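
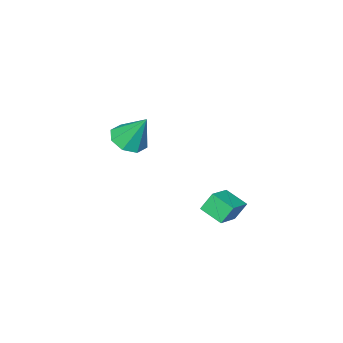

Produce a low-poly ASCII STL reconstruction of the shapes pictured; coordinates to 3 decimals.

solid 
facet normal 0.111 -0.510 -0.853
outer loop
vertex -0.161 -4.822 1.692
vertex -0.693 -4.047 1.16
vertex 0.343 -4.232 1.405
endloop
endfacet
facet normal 0.662 -0.217 0.717
outer loop
vertex -0.161 -4.822 1.692
vertex 0.343 -4.232 1.405
vertex -0.927 -2.973 2.96
endloop
endfacet
facet normal 0.111 -0.509 -0.853
outer loop
vertex 0.343 -4.232 1.405
vertex -0.693 -4.047 1.16
vertex 0.239 -3.534 0.975
endloop
endfacet
facet normal 0.844 0.367 0.392
outer loop
vertex 0.343 -4.232 1.405
vertex 0.239 -3.534 0.975
vertex -0.927 -2.973 2.96
endloop
endfacet
facet normal 0.111 -0.510 -0.853
outer loop
vertex 0.239 -3.534 0.975
vertex -0.693 -4.047 1.16
vertex -0.41 -3.137 0.653
endloop
endfacet
facet normal 0.503 0.863 0.051
outer loop
vertex 0.239 -3.534 0.975
vertex -0.41 -3.137 0.653
vertex -0.927 -2.973 2.96
endloop
endfacet
facet normal 0.111 -0.510 -0.853
outer loop
vertex -0.41 -3.137 0.653
vertex -0.693 -4.047 1.16
vertex -1.225 -3.273 0.628
endloop
endfacet
facet normal -0.161 0.981 -0.106
outer loop
vertex -0.41 -3.137 0.653
vertex -1.225 -3.273 0.628
vertex -0.927 -2.973 2.96
endloop
endfacet
facet normal 0.112 -0.510 -0.853
outer loop
vertex -1.225 -3.273 0.628
vertex -0.693 -4.047 1.16
vertex -1.728 -3.862 0.914
endloop
endfacet
facet normal -0.757 0.653 0.013
outer loop
vertex -1.225 -3.273 0.628
vertex -1.728 -3.862 0.914
vertex -0.927 -2.973 2.96
endloop
endfacet
facet normal 0.112 -0.510 -0.853
outer loop
vertex -1.728 -3.862 0.914
vertex -0.693 -4.047 1.16
vertex -1.625 -4.561 1.345
endloop
endfacet
facet normal -0.939 0.070 0.337
outer loop
vertex -1.728 -3.862 0.914
vertex -1.625 -4.561 1.345
vertex -0.927 -2.973 2.96
endloop
endfacet
facet normal 0.112 -0.509 -0.853
outer loop
vertex -1.625 -4.561 1.345
vertex -0.693 -4.047 1.16
vertex -0.975 -4.958 1.667
endloop
endfacet
facet normal -0.597 -0.428 0.679
outer loop
vertex -1.625 -4.561 1.345
vertex -0.975 -4.958 1.667
vertex -0.927 -2.973 2.96
endloop
endfacet
facet normal 0.111 -0.509 -0.853
outer loop
vertex -0.975 -4.958 1.667
vertex -0.693 -4.047 1.16
vertex -0.161 -4.822 1.692
endloop
endfacet
facet normal 0.066 -0.546 0.835
outer loop
vertex -0.975 -4.958 1.667
vertex -0.161 -4.822 1.692
vertex -0.927 -2.973 2.96
endloop
endfacet
facet normal -0.892 -0.269 -0.363
outer loop
vertex -1.91 1.648 -0.506
vertex -2.084 2.9 -1.007
vertex -1.408 1.32 -1.498
endloop
endfacet
facet normal 0.128 -0.921 0.369
outer loop
vertex -0.016 1.74 -0.933
vertex -1.91 1.648 -0.506
vertex -1.408 1.32 -1.498
endloop
endfacet
facet normal -0.892 -0.269 -0.362
outer loop
vertex -1.408 1.32 -1.498
vertex -2.084 2.9 -1.007
vertex -1.582 2.572 -2.0
endloop
endfacet
facet normal 0.433 -0.283 -0.856
outer loop
vertex -1.582 2.572 -2.0
vertex -0.016 1.74 -0.933
vertex -1.408 1.32 -1.498
endloop
endfacet
facet normal -0.433 0.282 0.856
outer loop
vertex -1.91 1.648 -0.506
vertex -0.692 3.32 -0.442
vertex -2.084 2.9 -1.007
endloop
endfacet
facet normal 0.128 -0.921 0.369
outer loop
vertex -0.518 2.068 0.06
vertex -1.91 1.648 -0.506
vertex -0.016 1.74 -0.933
endloop
endfacet
facet normal -0.433 0.283 0.856
outer loop
vertex -0.518 2.068 0.06
vertex -0.692 3.32 -0.442
vertex -1.91 1.648 -0.506
endloop
endfacet
facet normal -0.128 0.921 -0.369
outer loop
vertex -2.084 2.9 -1.007
vertex -0.692 3.32 -0.442
vertex -1.582 2.572 -2.0
endloop
endfacet
facet normal 0.433 -0.282 -0.856
outer loop
vertex -0.19 2.992 -1.434
vertex -0.016 1.74 -0.933
vertex -1.582 2.572 -2.0
endloop
endfacet
facet normal -0.128 0.921 -0.369
outer loop
vertex -1.582 2.572 -2.0
vertex -0.692 3.32 -0.442
vertex -0.19 2.992 -1.434
endloop
endfacet
facet normal 0.892 0.269 0.362
outer loop
vertex -0.19 2.992 -1.434
vertex -0.518 2.068 0.06
vertex -0.016 1.74 -0.933
endloop
endfacet
facet normal 0.892 0.269 0.362
outer loop
vertex -0.692 3.32 -0.442
vertex -0.518 2.068 0.06
vertex -0.19 2.992 -1.434
endloop
endfacet

endsolid


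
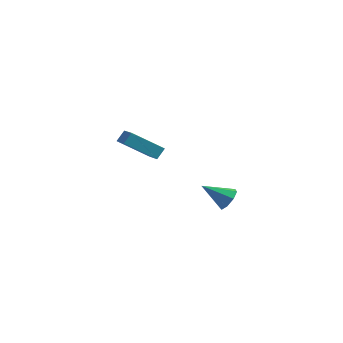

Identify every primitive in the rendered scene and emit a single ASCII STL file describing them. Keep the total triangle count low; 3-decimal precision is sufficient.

solid 
facet normal 0.781 0.267 -0.564
outer loop
vertex 4.426 -4.163 3.681
vertex 3.964 -3.722 3.25
vertex 4.385 -3.611 3.886
endloop
endfacet
facet normal 0.271 -0.317 0.909
outer loop
vertex 4.426 -4.163 3.681
vertex 4.385 -3.611 3.886
vertex 2.636 -4.178 4.21
endloop
endfacet
facet normal 0.781 0.268 -0.564
outer loop
vertex 4.385 -3.611 3.886
vertex 3.964 -3.722 3.25
vertex 4.097 -3.125 3.718
endloop
endfacet
facet normal 0.057 0.356 0.933
outer loop
vertex 4.385 -3.611 3.886
vertex 4.097 -3.125 3.718
vertex 2.636 -4.178 4.21
endloop
endfacet
facet normal 0.781 0.268 -0.564
outer loop
vertex 4.097 -3.125 3.718
vertex 3.964 -3.722 3.25
vertex 3.731 -2.989 3.276
endloop
endfacet
facet normal -0.367 0.760 0.537
outer loop
vertex 4.097 -3.125 3.718
vertex 3.731 -2.989 3.276
vertex 2.636 -4.178 4.21
endloop
endfacet
facet normal 0.781 0.268 -0.564
outer loop
vertex 3.731 -2.989 3.276
vertex 3.964 -3.722 3.25
vertex 3.502 -3.282 2.82
endloop
endfacet
facet normal -0.752 0.658 -0.045
outer loop
vertex 3.731 -2.989 3.276
vertex 3.502 -3.282 2.82
vertex 2.636 -4.178 4.21
endloop
endfacet
facet normal 0.781 0.268 -0.565
outer loop
vertex 3.502 -3.282 2.82
vertex 3.964 -3.722 3.25
vertex 3.543 -3.834 2.615
endloop
endfacet
facet normal -0.874 0.111 -0.473
outer loop
vertex 3.502 -3.282 2.82
vertex 3.543 -3.834 2.615
vertex 2.636 -4.178 4.21
endloop
endfacet
facet normal 0.781 0.267 -0.565
outer loop
vertex 3.543 -3.834 2.615
vertex 3.964 -3.722 3.25
vertex 3.831 -4.32 2.783
endloop
endfacet
facet normal -0.660 -0.563 -0.497
outer loop
vertex 3.543 -3.834 2.615
vertex 3.831 -4.32 2.783
vertex 2.636 -4.178 4.21
endloop
endfacet
facet normal 0.781 0.267 -0.565
outer loop
vertex 3.831 -4.32 2.783
vertex 3.964 -3.722 3.25
vertex 4.197 -4.456 3.225
endloop
endfacet
facet normal -0.236 -0.966 -0.102
outer loop
vertex 3.831 -4.32 2.783
vertex 4.197 -4.456 3.225
vertex 2.636 -4.178 4.21
endloop
endfacet
facet normal 0.781 0.267 -0.564
outer loop
vertex 4.197 -4.456 3.225
vertex 3.964 -3.722 3.25
vertex 4.426 -4.163 3.681
endloop
endfacet
facet normal 0.149 -0.864 0.480
outer loop
vertex 4.197 -4.456 3.225
vertex 4.426 -4.163 3.681
vertex 2.636 -4.178 4.21
endloop
endfacet
facet normal -0.788 -0.288 0.544
outer loop
vertex -3.246 -0.212 4.66
vertex -4.403 1.267 3.766
vertex -3.467 -0.751 4.055
endloop
endfacet
facet normal 0.556 -0.711 0.430
outer loop
vertex -1.757 -0.127 2.874
vertex -3.246 -0.212 4.66
vertex -3.467 -0.751 4.055
endloop
endfacet
facet normal -0.788 -0.288 0.544
outer loop
vertex -3.467 -0.751 4.055
vertex -4.403 1.267 3.766
vertex -4.624 0.728 3.16
endloop
endfacet
facet normal -0.263 -0.642 -0.720
outer loop
vertex -4.624 0.728 3.16
vertex -1.757 -0.127 2.874
vertex -3.467 -0.751 4.055
endloop
endfacet
facet normal 0.263 0.642 0.720
outer loop
vertex -3.246 -0.212 4.66
vertex -2.693 1.891 2.585
vertex -4.403 1.267 3.766
endloop
endfacet
facet normal 0.556 -0.711 0.430
outer loop
vertex -1.536 0.412 3.48
vertex -3.246 -0.212 4.66
vertex -1.757 -0.127 2.874
endloop
endfacet
facet normal 0.263 0.642 0.720
outer loop
vertex -1.536 0.412 3.48
vertex -2.693 1.891 2.585
vertex -3.246 -0.212 4.66
endloop
endfacet
facet normal -0.556 0.711 -0.430
outer loop
vertex -4.403 1.267 3.766
vertex -2.693 1.891 2.585
vertex -4.624 0.728 3.16
endloop
endfacet
facet normal -0.263 -0.641 -0.721
outer loop
vertex -2.914 1.352 1.98
vertex -1.757 -0.127 2.874
vertex -4.624 0.728 3.16
endloop
endfacet
facet normal -0.556 0.711 -0.430
outer loop
vertex -4.624 0.728 3.16
vertex -2.693 1.891 2.585
vertex -2.914 1.352 1.98
endloop
endfacet
facet normal 0.788 0.288 -0.544
outer loop
vertex -2.914 1.352 1.98
vertex -1.536 0.412 3.48
vertex -1.757 -0.127 2.874
endloop
endfacet
facet normal 0.788 0.287 -0.544
outer loop
vertex -2.693 1.891 2.585
vertex -1.536 0.412 3.48
vertex -2.914 1.352 1.98
endloop
endfacet

endsolid


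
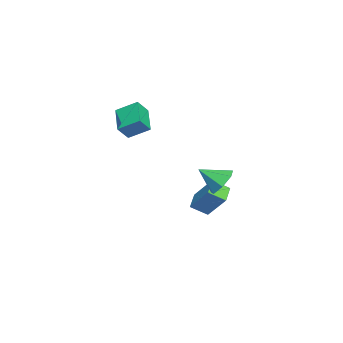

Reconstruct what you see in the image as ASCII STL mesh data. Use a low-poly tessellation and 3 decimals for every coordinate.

solid 
facet normal -0.077 0.803 -0.590
outer loop
vertex 3.703 2.739 0.82
vertex 3.242 2.199 0.145
vertex 2.856 2.708 0.888
endloop
endfacet
facet normal 0.075 0.116 0.990
outer loop
vertex 3.703 2.739 0.82
vertex 2.856 2.708 0.888
vertex 3.358 0.961 1.055
endloop
endfacet
facet normal -0.076 0.804 -0.590
outer loop
vertex 2.856 2.708 0.888
vertex 3.242 2.199 0.145
vertex 2.299 2.294 0.396
endloop
endfacet
facet normal -0.615 -0.102 0.782
outer loop
vertex 2.856 2.708 0.888
vertex 2.299 2.294 0.396
vertex 3.358 0.961 1.055
endloop
endfacet
facet normal -0.076 0.803 -0.590
outer loop
vertex 2.299 2.294 0.396
vertex 3.242 2.199 0.145
vertex 2.452 1.808 -0.285
endloop
endfacet
facet normal -0.813 -0.544 0.206
outer loop
vertex 2.299 2.294 0.396
vertex 2.452 1.808 -0.285
vertex 3.358 0.961 1.055
endloop
endfacet
facet normal -0.076 0.803 -0.591
outer loop
vertex 2.452 1.808 -0.285
vertex 3.242 2.199 0.145
vertex 3.2 1.616 -0.642
endloop
endfacet
facet normal -0.370 -0.878 -0.304
outer loop
vertex 2.452 1.808 -0.285
vertex 3.2 1.616 -0.642
vertex 3.358 0.961 1.055
endloop
endfacet
facet normal -0.076 0.803 -0.591
outer loop
vertex 3.2 1.616 -0.642
vertex 3.242 2.199 0.145
vertex 3.979 1.863 -0.406
endloop
endfacet
facet normal 0.380 -0.851 -0.364
outer loop
vertex 3.2 1.616 -0.642
vertex 3.979 1.863 -0.406
vertex 3.358 0.961 1.055
endloop
endfacet
facet normal -0.075 0.803 -0.591
outer loop
vertex 3.979 1.863 -0.406
vertex 3.242 2.199 0.145
vertex 4.203 2.362 0.244
endloop
endfacet
facet normal 0.872 -0.484 0.071
outer loop
vertex 3.979 1.863 -0.406
vertex 4.203 2.362 0.244
vertex 3.358 0.961 1.055
endloop
endfacet
facet normal -0.075 0.803 -0.591
outer loop
vertex 4.203 2.362 0.244
vertex 3.242 2.199 0.145
vertex 3.703 2.739 0.82
endloop
endfacet
facet normal 0.736 -0.054 0.674
outer loop
vertex 4.203 2.362 0.244
vertex 3.703 2.739 0.82
vertex 3.358 0.961 1.055
endloop
endfacet
facet normal -0.354 -0.559 -0.750
outer loop
vertex -1.301 -0.267 -3.817
vertex -2.41 -0.207 -3.338
vertex -1.518 0.71 -4.442
endloop
endfacet
facet normal 0.917 -0.050 -0.396
outer loop
vertex -0.81 1.827 -2.942
vertex -1.301 -0.267 -3.817
vertex -1.518 0.71 -4.442
endloop
endfacet
facet normal -0.354 -0.559 -0.750
outer loop
vertex -1.518 0.71 -4.442
vertex -2.41 -0.207 -3.338
vertex -2.628 0.77 -3.963
endloop
endfacet
facet normal -0.184 0.828 -0.530
outer loop
vertex -2.628 0.77 -3.963
vertex -0.81 1.827 -2.942
vertex -1.518 0.71 -4.442
endloop
endfacet
facet normal 0.184 -0.828 0.530
outer loop
vertex -1.301 -0.267 -3.817
vertex -1.702 0.91 -1.838
vertex -2.41 -0.207 -3.338
endloop
endfacet
facet normal 0.917 -0.049 -0.397
outer loop
vertex -0.592 0.85 -2.317
vertex -1.301 -0.267 -3.817
vertex -0.81 1.827 -2.942
endloop
endfacet
facet normal 0.184 -0.828 0.530
outer loop
vertex -0.592 0.85 -2.317
vertex -1.702 0.91 -1.838
vertex -1.301 -0.267 -3.817
endloop
endfacet
facet normal -0.917 0.049 0.396
outer loop
vertex -2.41 -0.207 -3.338
vertex -1.702 0.91 -1.838
vertex -2.628 0.77 -3.963
endloop
endfacet
facet normal -0.184 0.828 -0.530
outer loop
vertex -1.919 1.887 -2.463
vertex -0.81 1.827 -2.942
vertex -2.628 0.77 -3.963
endloop
endfacet
facet normal -0.917 0.050 0.396
outer loop
vertex -2.628 0.77 -3.963
vertex -1.702 0.91 -1.838
vertex -1.919 1.887 -2.463
endloop
endfacet
facet normal 0.354 0.559 0.750
outer loop
vertex -1.919 1.887 -2.463
vertex -0.592 0.85 -2.317
vertex -0.81 1.827 -2.942
endloop
endfacet
facet normal 0.354 0.559 0.750
outer loop
vertex -1.702 0.91 -1.838
vertex -0.592 0.85 -2.317
vertex -1.919 1.887 -2.463
endloop
endfacet
facet normal -0.506 0.438 -0.743
outer loop
vertex -0.244 -2.403 3.82
vertex 1.326 -1.972 3.005
vertex -0.272 -3.634 3.113
endloop
endfacet
facet normal -0.863 -0.237 0.447
outer loop
vertex 0.274 -4.108 3.915
vertex -0.244 -2.403 3.82
vertex -0.272 -3.634 3.113
endloop
endfacet
facet normal -0.506 0.438 -0.743
outer loop
vertex -0.272 -3.634 3.113
vertex 1.326 -1.972 3.005
vertex 1.297 -3.203 2.298
endloop
endfacet
facet normal -0.021 -0.867 -0.498
outer loop
vertex 1.297 -3.203 2.298
vertex 0.274 -4.108 3.915
vertex -0.272 -3.634 3.113
endloop
endfacet
facet normal 0.021 0.867 0.498
outer loop
vertex -0.244 -2.403 3.82
vertex 1.872 -2.446 3.807
vertex 1.326 -1.972 3.005
endloop
endfacet
facet normal -0.862 -0.237 0.448
outer loop
vertex 0.303 -2.877 4.622
vertex -0.244 -2.403 3.82
vertex 0.274 -4.108 3.915
endloop
endfacet
facet normal 0.021 0.867 0.498
outer loop
vertex 0.303 -2.877 4.622
vertex 1.872 -2.446 3.807
vertex -0.244 -2.403 3.82
endloop
endfacet
facet normal 0.862 0.237 -0.447
outer loop
vertex 1.326 -1.972 3.005
vertex 1.872 -2.446 3.807
vertex 1.297 -3.203 2.298
endloop
endfacet
facet normal -0.021 -0.867 -0.498
outer loop
vertex 1.844 -3.677 3.1
vertex 0.274 -4.108 3.915
vertex 1.297 -3.203 2.298
endloop
endfacet
facet normal 0.862 0.237 -0.448
outer loop
vertex 1.297 -3.203 2.298
vertex 1.872 -2.446 3.807
vertex 1.844 -3.677 3.1
endloop
endfacet
facet normal 0.506 -0.439 0.743
outer loop
vertex 1.844 -3.677 3.1
vertex 0.303 -2.877 4.622
vertex 0.274 -4.108 3.915
endloop
endfacet
facet normal 0.506 -0.438 0.743
outer loop
vertex 1.872 -2.446 3.807
vertex 0.303 -2.877 4.622
vertex 1.844 -3.677 3.1
endloop
endfacet

endsolid


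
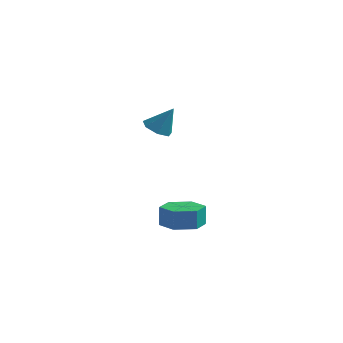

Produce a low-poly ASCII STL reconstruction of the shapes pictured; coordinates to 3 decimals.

solid 
facet normal -0.481 -0.181 -0.858
outer loop
vertex -0.815 -1.283 2.481
vertex -1.203 -0.622 2.559
vertex -0.529 -0.745 2.207
endloop
endfacet
facet normal 0.897 -0.433 0.086
outer loop
vertex -0.815 -1.283 2.481
vertex -0.529 -0.745 2.207
vertex -0.497 -0.358 3.821
endloop
endfacet
facet normal -0.481 -0.179 -0.858
outer loop
vertex -0.529 -0.745 2.207
vertex -1.203 -0.622 2.559
vertex -0.75 -0.114 2.199
endloop
endfacet
facet normal 0.940 0.328 -0.097
outer loop
vertex -0.529 -0.745 2.207
vertex -0.75 -0.114 2.199
vertex -0.497 -0.358 3.821
endloop
endfacet
facet normal -0.480 -0.180 -0.858
outer loop
vertex -0.75 -0.114 2.199
vertex -1.203 -0.622 2.559
vertex -1.313 0.134 2.462
endloop
endfacet
facet normal 0.429 0.901 0.069
outer loop
vertex -0.75 -0.114 2.199
vertex -1.313 0.134 2.462
vertex -0.497 -0.358 3.821
endloop
endfacet
facet normal -0.481 -0.180 -0.858
outer loop
vertex -1.313 0.134 2.462
vertex -1.203 -0.622 2.559
vertex -1.792 -0.188 2.798
endloop
endfacet
facet normal -0.251 0.852 0.459
outer loop
vertex -1.313 0.134 2.462
vertex -1.792 -0.188 2.798
vertex -0.497 -0.358 3.821
endloop
endfacet
facet normal -0.481 -0.180 -0.858
outer loop
vertex -1.792 -0.188 2.798
vertex -1.203 -0.622 2.559
vertex -1.828 -0.837 2.954
endloop
endfacet
facet normal -0.587 0.220 0.779
outer loop
vertex -1.792 -0.188 2.798
vertex -1.828 -0.837 2.954
vertex -0.497 -0.358 3.821
endloop
endfacet
facet normal -0.481 -0.180 -0.858
outer loop
vertex -1.828 -0.837 2.954
vertex -1.203 -0.622 2.559
vertex -1.394 -1.324 2.813
endloop
endfacet
facet normal -0.327 -0.520 0.789
outer loop
vertex -1.828 -0.837 2.954
vertex -1.394 -1.324 2.813
vertex -0.497 -0.358 3.821
endloop
endfacet
facet normal -0.480 -0.180 -0.859
outer loop
vertex -1.394 -1.324 2.813
vertex -1.203 -0.622 2.559
vertex -0.815 -1.283 2.481
endloop
endfacet
facet normal 0.333 -0.811 0.481
outer loop
vertex -1.394 -1.324 2.813
vertex -0.815 -1.283 2.481
vertex -0.497 -0.358 3.821
endloop
endfacet
facet normal 0.037 -0.077 -0.996
outer loop
vertex 0.383 1.101 -3.811
vertex -0.49 0.447 -3.793
vertex -0.619 1.526 -3.881
endloop
endfacet
facet normal 0.393 0.918 -0.056
outer loop
vertex 0.383 1.101 -3.811
vertex -0.619 1.526 -3.881
vertex 0.342 1.186 -2.706
endloop
endfacet
facet normal 0.394 0.917 -0.057
outer loop
vertex 0.342 1.186 -2.706
vertex -0.619 1.526 -3.881
vertex -0.659 1.612 -2.775
endloop
endfacet
facet normal -0.036 0.077 0.996
outer loop
vertex 0.342 1.186 -2.706
vertex -0.659 1.612 -2.775
vertex -0.53 0.533 -2.687
endloop
endfacet
facet normal 0.037 -0.077 -0.996
outer loop
vertex -0.619 1.526 -3.881
vertex -0.49 0.447 -3.793
vertex -1.491 0.872 -3.863
endloop
endfacet
facet normal -0.599 0.796 -0.084
outer loop
vertex -0.619 1.526 -3.881
vertex -1.491 0.872 -3.863
vertex -0.659 1.612 -2.775
endloop
endfacet
facet normal -0.599 0.797 -0.084
outer loop
vertex -0.659 1.612 -2.775
vertex -1.491 0.872 -3.863
vertex -1.532 0.958 -2.757
endloop
endfacet
facet normal -0.037 0.077 0.996
outer loop
vertex -0.659 1.612 -2.775
vertex -1.532 0.958 -2.757
vertex -0.53 0.533 -2.687
endloop
endfacet
facet normal 0.037 -0.078 -0.996
outer loop
vertex -1.491 0.872 -3.863
vertex -0.49 0.447 -3.793
vertex -1.362 -0.206 -3.774
endloop
endfacet
facet normal -0.992 -0.121 -0.027
outer loop
vertex -1.491 0.872 -3.863
vertex -1.362 -0.206 -3.774
vertex -1.532 0.958 -2.757
endloop
endfacet
facet normal -0.992 -0.121 -0.028
outer loop
vertex -1.532 0.958 -2.757
vertex -1.362 -0.206 -3.774
vertex -1.403 -0.121 -2.669
endloop
endfacet
facet normal -0.037 0.077 0.996
outer loop
vertex -1.532 0.958 -2.757
vertex -1.403 -0.121 -2.669
vertex -0.53 0.533 -2.687
endloop
endfacet
facet normal 0.036 -0.077 -0.996
outer loop
vertex -1.362 -0.206 -3.774
vertex -0.49 0.447 -3.793
vertex -0.361 -0.632 -3.705
endloop
endfacet
facet normal -0.394 -0.917 0.056
outer loop
vertex -1.362 -0.206 -3.774
vertex -0.361 -0.632 -3.705
vertex -1.403 -0.121 -2.669
endloop
endfacet
facet normal -0.393 -0.918 0.057
outer loop
vertex -1.403 -0.121 -2.669
vertex -0.361 -0.632 -3.705
vertex -0.401 -0.546 -2.599
endloop
endfacet
facet normal -0.037 0.077 0.996
outer loop
vertex -1.403 -0.121 -2.669
vertex -0.401 -0.546 -2.599
vertex -0.53 0.533 -2.687
endloop
endfacet
facet normal 0.037 -0.077 -0.996
outer loop
vertex -0.361 -0.632 -3.705
vertex -0.49 0.447 -3.793
vertex 0.512 0.022 -3.723
endloop
endfacet
facet normal 0.599 -0.797 0.084
outer loop
vertex -0.361 -0.632 -3.705
vertex 0.512 0.022 -3.723
vertex -0.401 -0.546 -2.599
endloop
endfacet
facet normal 0.599 -0.796 0.084
outer loop
vertex -0.401 -0.546 -2.599
vertex 0.512 0.022 -3.723
vertex 0.471 0.108 -2.617
endloop
endfacet
facet normal -0.037 0.077 0.996
outer loop
vertex -0.401 -0.546 -2.599
vertex 0.471 0.108 -2.617
vertex -0.53 0.533 -2.687
endloop
endfacet
facet normal 0.037 -0.077 -0.996
outer loop
vertex 0.512 0.022 -3.723
vertex -0.49 0.447 -3.793
vertex 0.383 1.101 -3.811
endloop
endfacet
facet normal 0.992 0.121 0.027
outer loop
vertex 0.512 0.022 -3.723
vertex 0.383 1.101 -3.811
vertex 0.471 0.108 -2.617
endloop
endfacet
facet normal 0.992 0.121 0.028
outer loop
vertex 0.471 0.108 -2.617
vertex 0.383 1.101 -3.811
vertex 0.342 1.186 -2.706
endloop
endfacet
facet normal -0.037 0.078 0.996
outer loop
vertex 0.471 0.108 -2.617
vertex 0.342 1.186 -2.706
vertex -0.53 0.533 -2.687
endloop
endfacet

endsolid


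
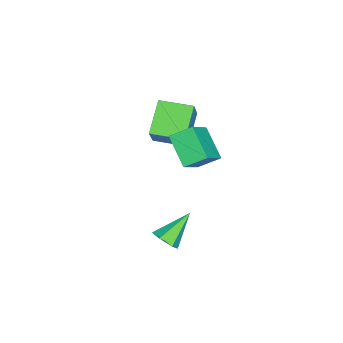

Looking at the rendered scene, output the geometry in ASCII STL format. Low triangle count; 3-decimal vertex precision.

solid 
facet normal -0.792 -0.042 0.609
outer loop
vertex -3.58 -2.307 3.338
vertex -3.757 -0.609 3.225
vertex -4.663 -2.513 1.915
endloop
endfacet
facet normal 0.103 -0.993 0.066
outer loop
vertex -3.103 -2.431 0.715
vertex -3.58 -2.307 3.338
vertex -4.663 -2.513 1.915
endloop
endfacet
facet normal -0.792 -0.042 0.609
outer loop
vertex -4.663 -2.513 1.915
vertex -3.757 -0.609 3.225
vertex -4.84 -0.816 1.803
endloop
endfacet
facet normal -0.602 -0.115 -0.790
outer loop
vertex -4.84 -0.816 1.803
vertex -3.103 -2.431 0.715
vertex -4.663 -2.513 1.915
endloop
endfacet
facet normal 0.602 0.115 0.790
outer loop
vertex -3.58 -2.307 3.338
vertex -2.197 -0.527 2.025
vertex -3.757 -0.609 3.225
endloop
endfacet
facet normal 0.103 -0.992 0.066
outer loop
vertex -2.02 -2.224 2.137
vertex -3.58 -2.307 3.338
vertex -3.103 -2.431 0.715
endloop
endfacet
facet normal 0.602 0.115 0.790
outer loop
vertex -2.02 -2.224 2.137
vertex -2.197 -0.527 2.025
vertex -3.58 -2.307 3.338
endloop
endfacet
facet normal -0.103 0.992 -0.066
outer loop
vertex -3.757 -0.609 3.225
vertex -2.197 -0.527 2.025
vertex -4.84 -0.816 1.803
endloop
endfacet
facet normal -0.602 -0.115 -0.790
outer loop
vertex -3.28 -0.733 0.602
vertex -3.103 -2.431 0.715
vertex -4.84 -0.816 1.803
endloop
endfacet
facet normal -0.103 0.993 -0.065
outer loop
vertex -4.84 -0.816 1.803
vertex -2.197 -0.527 2.025
vertex -3.28 -0.733 0.602
endloop
endfacet
facet normal 0.792 0.042 -0.609
outer loop
vertex -3.28 -0.733 0.602
vertex -2.02 -2.224 2.137
vertex -3.103 -2.431 0.715
endloop
endfacet
facet normal 0.792 0.042 -0.609
outer loop
vertex -2.197 -0.527 2.025
vertex -2.02 -2.224 2.137
vertex -3.28 -0.733 0.602
endloop
endfacet
facet normal 0.654 -0.414 -0.634
outer loop
vertex 2.836 -0.015 -0.774
vertex 2.374 0.087 -1.317
vertex 2.855 0.597 -1.154
endloop
endfacet
facet normal 0.509 0.443 0.738
outer loop
vertex 2.836 -0.015 -0.774
vertex 2.855 0.597 -1.154
vertex 1.166 0.853 -0.143
endloop
endfacet
facet normal 0.653 -0.414 -0.634
outer loop
vertex 2.855 0.597 -1.154
vertex 2.374 0.087 -1.317
vertex 2.393 0.698 -1.696
endloop
endfacet
facet normal 0.172 0.984 0.037
outer loop
vertex 2.855 0.597 -1.154
vertex 2.393 0.698 -1.696
vertex 1.166 0.853 -0.143
endloop
endfacet
facet normal 0.653 -0.414 -0.635
outer loop
vertex 2.393 0.698 -1.696
vertex 2.374 0.087 -1.317
vertex 1.911 0.188 -1.859
endloop
endfacet
facet normal -0.545 0.674 -0.498
outer loop
vertex 2.393 0.698 -1.696
vertex 1.911 0.188 -1.859
vertex 1.166 0.853 -0.143
endloop
endfacet
facet normal 0.652 -0.415 -0.634
outer loop
vertex 1.911 0.188 -1.859
vertex 2.374 0.087 -1.317
vertex 1.892 -0.423 -1.479
endloop
endfacet
facet normal -0.926 -0.178 -0.333
outer loop
vertex 1.911 0.188 -1.859
vertex 1.892 -0.423 -1.479
vertex 1.166 0.853 -0.143
endloop
endfacet
facet normal 0.652 -0.414 -0.635
outer loop
vertex 1.892 -0.423 -1.479
vertex 2.374 0.087 -1.317
vertex 2.355 -0.525 -0.937
endloop
endfacet
facet normal -0.589 -0.720 0.368
outer loop
vertex 1.892 -0.423 -1.479
vertex 2.355 -0.525 -0.937
vertex 1.166 0.853 -0.143
endloop
endfacet
facet normal 0.654 -0.414 -0.634
outer loop
vertex 2.355 -0.525 -0.937
vertex 2.374 0.087 -1.317
vertex 2.836 -0.015 -0.774
endloop
endfacet
facet normal 0.128 -0.410 0.903
outer loop
vertex 2.355 -0.525 -0.937
vertex 2.836 -0.015 -0.774
vertex 1.166 0.853 -0.143
endloop
endfacet
facet normal -0.784 0.125 -0.608
outer loop
vertex -2.276 -0.651 2.136
vertex -2.624 0.366 2.793
vertex -1.252 0.41 1.035
endloop
endfacet
facet normal 0.276 -0.807 -0.521
outer loop
vertex 0.104 0.194 2.087
vertex -2.276 -0.651 2.136
vertex -1.252 0.41 1.035
endloop
endfacet
facet normal -0.784 0.125 -0.608
outer loop
vertex -1.252 0.41 1.035
vertex -2.624 0.366 2.793
vertex -1.6 1.427 1.692
endloop
endfacet
facet normal 0.556 0.577 -0.598
outer loop
vertex -1.6 1.427 1.692
vertex 0.104 0.194 2.087
vertex -1.252 0.41 1.035
endloop
endfacet
facet normal -0.556 -0.577 0.598
outer loop
vertex -2.276 -0.651 2.136
vertex -1.268 0.15 3.845
vertex -2.624 0.366 2.793
endloop
endfacet
facet normal 0.276 -0.807 -0.521
outer loop
vertex -0.92 -0.867 3.188
vertex -2.276 -0.651 2.136
vertex 0.104 0.194 2.087
endloop
endfacet
facet normal -0.556 -0.577 0.598
outer loop
vertex -0.92 -0.867 3.188
vertex -1.268 0.15 3.845
vertex -2.276 -0.651 2.136
endloop
endfacet
facet normal -0.276 0.807 0.521
outer loop
vertex -2.624 0.366 2.793
vertex -1.268 0.15 3.845
vertex -1.6 1.427 1.692
endloop
endfacet
facet normal 0.556 0.577 -0.598
outer loop
vertex -0.244 1.211 2.744
vertex 0.104 0.194 2.087
vertex -1.6 1.427 1.692
endloop
endfacet
facet normal -0.276 0.807 0.521
outer loop
vertex -1.6 1.427 1.692
vertex -1.268 0.15 3.845
vertex -0.244 1.211 2.744
endloop
endfacet
facet normal 0.784 -0.125 0.608
outer loop
vertex -0.244 1.211 2.744
vertex -0.92 -0.867 3.188
vertex 0.104 0.194 2.087
endloop
endfacet
facet normal 0.784 -0.125 0.608
outer loop
vertex -1.268 0.15 3.845
vertex -0.92 -0.867 3.188
vertex -0.244 1.211 2.744
endloop
endfacet

endsolid


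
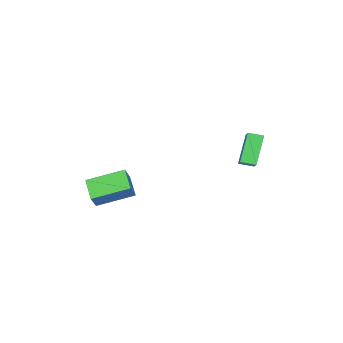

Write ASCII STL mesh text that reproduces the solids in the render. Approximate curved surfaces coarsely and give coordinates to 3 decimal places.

solid 
facet normal -0.529 -0.062 0.846
outer loop
vertex -3.463 2.156 -0.985
vertex -3.839 2.908 -1.165
vertex -4.321 1.589 -1.563
endloop
endfacet
facet normal 0.437 -0.875 0.210
outer loop
vertex -3.261 1.712 -3.255
vertex -3.463 2.156 -0.985
vertex -4.321 1.589 -1.563
endloop
endfacet
facet normal -0.530 -0.061 0.846
outer loop
vertex -4.321 1.589 -1.563
vertex -3.839 2.908 -1.165
vertex -4.697 2.341 -1.744
endloop
endfacet
facet normal -0.727 -0.481 -0.490
outer loop
vertex -4.697 2.341 -1.744
vertex -3.261 1.712 -3.255
vertex -4.321 1.589 -1.563
endloop
endfacet
facet normal 0.727 0.481 0.490
outer loop
vertex -3.463 2.156 -0.985
vertex -2.779 3.031 -2.857
vertex -3.839 2.908 -1.165
endloop
endfacet
facet normal 0.436 -0.875 0.210
outer loop
vertex -2.403 2.279 -2.676
vertex -3.463 2.156 -0.985
vertex -3.261 1.712 -3.255
endloop
endfacet
facet normal 0.727 0.481 0.490
outer loop
vertex -2.403 2.279 -2.676
vertex -2.779 3.031 -2.857
vertex -3.463 2.156 -0.985
endloop
endfacet
facet normal -0.437 0.875 -0.210
outer loop
vertex -3.839 2.908 -1.165
vertex -2.779 3.031 -2.857
vertex -4.697 2.341 -1.744
endloop
endfacet
facet normal -0.727 -0.481 -0.491
outer loop
vertex -3.637 2.464 -3.435
vertex -3.261 1.712 -3.255
vertex -4.697 2.341 -1.744
endloop
endfacet
facet normal -0.437 0.875 -0.210
outer loop
vertex -4.697 2.341 -1.744
vertex -2.779 3.031 -2.857
vertex -3.637 2.464 -3.435
endloop
endfacet
facet normal 0.530 0.062 -0.846
outer loop
vertex -3.637 2.464 -3.435
vertex -2.403 2.279 -2.676
vertex -3.261 1.712 -3.255
endloop
endfacet
facet normal 0.530 0.061 -0.846
outer loop
vertex -2.779 3.031 -2.857
vertex -2.403 2.279 -2.676
vertex -3.637 2.464 -3.435
endloop
endfacet
facet normal -0.597 -0.046 -0.801
outer loop
vertex 2.479 -3.781 -3.934
vertex 1.394 -2.092 -3.222
vertex 3.409 -2.87 -4.679
endloop
endfacet
facet normal 0.510 -0.793 -0.333
outer loop
vertex 3.946 -2.828 -3.958
vertex 2.479 -3.781 -3.934
vertex 3.409 -2.87 -4.679
endloop
endfacet
facet normal -0.597 -0.046 -0.801
outer loop
vertex 3.409 -2.87 -4.679
vertex 1.394 -2.092 -3.222
vertex 2.324 -1.181 -3.967
endloop
endfacet
facet normal 0.620 0.608 -0.497
outer loop
vertex 2.324 -1.181 -3.967
vertex 3.946 -2.828 -3.958
vertex 3.409 -2.87 -4.679
endloop
endfacet
facet normal -0.620 -0.608 0.497
outer loop
vertex 2.479 -3.781 -3.934
vertex 1.931 -2.05 -2.501
vertex 1.394 -2.092 -3.222
endloop
endfacet
facet normal 0.510 -0.793 -0.333
outer loop
vertex 3.016 -3.739 -3.213
vertex 2.479 -3.781 -3.934
vertex 3.946 -2.828 -3.958
endloop
endfacet
facet normal -0.620 -0.608 0.497
outer loop
vertex 3.016 -3.739 -3.213
vertex 1.931 -2.05 -2.501
vertex 2.479 -3.781 -3.934
endloop
endfacet
facet normal -0.510 0.793 0.333
outer loop
vertex 1.394 -2.092 -3.222
vertex 1.931 -2.05 -2.501
vertex 2.324 -1.181 -3.967
endloop
endfacet
facet normal 0.620 0.608 -0.497
outer loop
vertex 2.861 -1.139 -3.246
vertex 3.946 -2.828 -3.958
vertex 2.324 -1.181 -3.967
endloop
endfacet
facet normal -0.510 0.793 0.333
outer loop
vertex 2.324 -1.181 -3.967
vertex 1.931 -2.05 -2.501
vertex 2.861 -1.139 -3.246
endloop
endfacet
facet normal 0.597 0.046 0.801
outer loop
vertex 2.861 -1.139 -3.246
vertex 3.016 -3.739 -3.213
vertex 3.946 -2.828 -3.958
endloop
endfacet
facet normal 0.597 0.046 0.801
outer loop
vertex 1.931 -2.05 -2.501
vertex 3.016 -3.739 -3.213
vertex 2.861 -1.139 -3.246
endloop
endfacet

endsolid


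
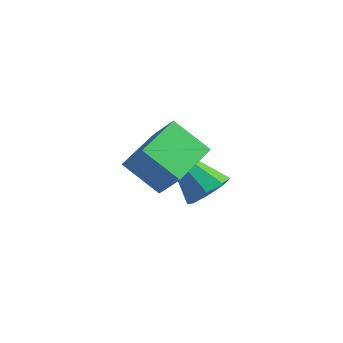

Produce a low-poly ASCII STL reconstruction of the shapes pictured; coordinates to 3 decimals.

solid 
facet normal 0.714 -0.008 -0.700
outer loop
vertex 3.013 1.097 -3.903
vertex 2.574 1.153 -4.351
vertex 2.915 1.557 -4.008
endloop
endfacet
facet normal 0.426 0.287 0.858
outer loop
vertex 3.013 1.097 -3.903
vertex 2.915 1.557 -4.008
vertex 1.246 1.167 -3.049
endloop
endfacet
facet normal 0.714 -0.009 -0.700
outer loop
vertex 2.915 1.557 -4.008
vertex 2.574 1.153 -4.351
vertex 2.617 1.78 -4.315
endloop
endfacet
facet normal 0.100 0.849 0.519
outer loop
vertex 2.915 1.557 -4.008
vertex 2.617 1.78 -4.315
vertex 1.246 1.167 -3.049
endloop
endfacet
facet normal 0.714 -0.009 -0.700
outer loop
vertex 2.617 1.78 -4.315
vertex 2.574 1.153 -4.351
vertex 2.294 1.636 -4.643
endloop
endfacet
facet normal -0.408 0.913 0.001
outer loop
vertex 2.617 1.78 -4.315
vertex 2.294 1.636 -4.643
vertex 1.246 1.167 -3.049
endloop
endfacet
facet normal 0.714 -0.010 -0.700
outer loop
vertex 2.294 1.636 -4.643
vertex 2.574 1.153 -4.351
vertex 2.135 1.208 -4.799
endloop
endfacet
facet normal -0.803 0.443 -0.398
outer loop
vertex 2.294 1.636 -4.643
vertex 2.135 1.208 -4.799
vertex 1.246 1.167 -3.049
endloop
endfacet
facet normal 0.714 -0.006 -0.700
outer loop
vertex 2.135 1.208 -4.799
vertex 2.574 1.153 -4.351
vertex 2.234 0.748 -4.694
endloop
endfacet
facet normal -0.852 -0.284 -0.440
outer loop
vertex 2.135 1.208 -4.799
vertex 2.234 0.748 -4.694
vertex 1.246 1.167 -3.049
endloop
endfacet
facet normal 0.715 -0.008 -0.699
outer loop
vertex 2.234 0.748 -4.694
vertex 2.574 1.153 -4.351
vertex 2.532 0.525 -4.387
endloop
endfacet
facet normal -0.527 -0.844 -0.102
outer loop
vertex 2.234 0.748 -4.694
vertex 2.532 0.525 -4.387
vertex 1.246 1.167 -3.049
endloop
endfacet
facet normal 0.714 -0.008 -0.700
outer loop
vertex 2.532 0.525 -4.387
vertex 2.574 1.153 -4.351
vertex 2.854 0.67 -4.06
endloop
endfacet
facet normal -0.017 -0.908 0.419
outer loop
vertex 2.532 0.525 -4.387
vertex 2.854 0.67 -4.06
vertex 1.246 1.167 -3.049
endloop
endfacet
facet normal 0.714 -0.008 -0.700
outer loop
vertex 2.854 0.67 -4.06
vertex 2.574 1.153 -4.351
vertex 3.013 1.097 -3.903
endloop
endfacet
facet normal 0.377 -0.440 0.815
outer loop
vertex 2.854 0.67 -4.06
vertex 3.013 1.097 -3.903
vertex 1.246 1.167 -3.049
endloop
endfacet
facet normal -0.789 -0.099 0.606
outer loop
vertex 2.546 -1.653 -1.192
vertex 2.548 -0.37 -0.979
vertex 1.932 -1.523 -1.97
endloop
endfacet
facet normal -0.002 -0.987 -0.164
outer loop
vertex 2.832 -1.41 -2.661
vertex 2.546 -1.653 -1.192
vertex 1.932 -1.523 -1.97
endloop
endfacet
facet normal -0.789 -0.099 0.606
outer loop
vertex 1.932 -1.523 -1.97
vertex 2.548 -0.37 -0.979
vertex 1.934 -0.24 -1.758
endloop
endfacet
facet normal -0.614 0.130 -0.779
outer loop
vertex 1.934 -0.24 -1.758
vertex 2.832 -1.41 -2.661
vertex 1.932 -1.523 -1.97
endloop
endfacet
facet normal 0.614 -0.130 0.778
outer loop
vertex 2.546 -1.653 -1.192
vertex 3.448 -0.257 -1.67
vertex 2.548 -0.37 -0.979
endloop
endfacet
facet normal -0.001 -0.987 -0.163
outer loop
vertex 3.446 -1.54 -1.882
vertex 2.546 -1.653 -1.192
vertex 2.832 -1.41 -2.661
endloop
endfacet
facet normal 0.613 -0.130 0.779
outer loop
vertex 3.446 -1.54 -1.882
vertex 3.448 -0.257 -1.67
vertex 2.546 -1.653 -1.192
endloop
endfacet
facet normal 0.002 0.987 0.163
outer loop
vertex 2.548 -0.37 -0.979
vertex 3.448 -0.257 -1.67
vertex 1.934 -0.24 -1.758
endloop
endfacet
facet normal -0.613 0.130 -0.779
outer loop
vertex 2.834 -0.127 -2.448
vertex 2.832 -1.41 -2.661
vertex 1.934 -0.24 -1.758
endloop
endfacet
facet normal 0.002 0.987 0.164
outer loop
vertex 1.934 -0.24 -1.758
vertex 3.448 -0.257 -1.67
vertex 2.834 -0.127 -2.448
endloop
endfacet
facet normal 0.789 0.099 -0.606
outer loop
vertex 2.834 -0.127 -2.448
vertex 3.446 -1.54 -1.882
vertex 2.832 -1.41 -2.661
endloop
endfacet
facet normal 0.789 0.099 -0.606
outer loop
vertex 3.448 -0.257 -1.67
vertex 3.446 -1.54 -1.882
vertex 2.834 -0.127 -2.448
endloop
endfacet

endsolid


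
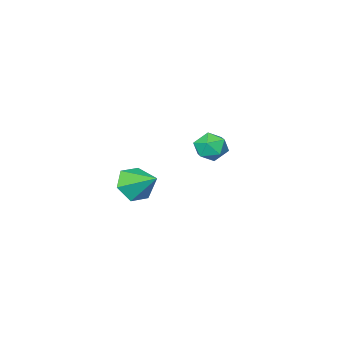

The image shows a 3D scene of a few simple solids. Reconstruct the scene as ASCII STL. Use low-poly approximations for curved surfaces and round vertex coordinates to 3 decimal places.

solid 
facet normal 0.231 0.851 0.472
outer loop
vertex -0.971 -0.681 -0.963
vertex -1.421 -0.91 -0.33
vertex -0.636 -1.106 -0.361
endloop
endfacet
facet normal 0.759 0.650 0.036
outer loop
vertex -0.971 -0.681 -0.963
vertex -0.636 -1.106 -0.361
vertex -0.451 -1.279 -1.13
endloop
endfacet
facet normal 0.494 0.604 -0.625
outer loop
vertex -0.971 -0.681 -0.963
vertex -0.451 -1.279 -1.13
vertex -1.121 -1.191 -1.574
endloop
endfacet
facet normal -0.197 0.776 -0.599
outer loop
vertex -0.971 -0.681 -0.963
vertex -1.121 -1.191 -1.574
vertex -1.721 -0.962 -1.08
endloop
endfacet
facet normal -0.361 0.929 0.080
outer loop
vertex -0.971 -0.681 -0.963
vertex -1.721 -0.962 -1.08
vertex -1.421 -0.91 -0.33
endloop
endfacet
facet normal 0.972 -0.001 0.234
outer loop
vertex -0.451 -1.279 -1.13
vertex -0.636 -1.106 -0.361
vertex -0.579 -1.878 -0.6
endloop
endfacet
facet normal 0.118 0.323 0.939
outer loop
vertex -0.636 -1.106 -0.361
vertex -1.421 -0.91 -0.33
vertex -1.179 -1.649 -0.106
endloop
endfacet
facet normal -0.840 0.449 0.305
outer loop
vertex -1.421 -0.91 -0.33
vertex -1.721 -0.962 -1.08
vertex -1.849 -1.561 -0.55
endloop
endfacet
facet normal -0.575 0.203 -0.793
outer loop
vertex -1.721 -0.962 -1.08
vertex -1.121 -1.191 -1.574
vertex -1.664 -1.734 -1.319
endloop
endfacet
facet normal 0.544 -0.075 -0.836
outer loop
vertex -1.121 -1.191 -1.574
vertex -0.451 -1.279 -1.13
vertex -0.879 -1.93 -1.35
endloop
endfacet
facet normal 0.197 -0.776 0.599
outer loop
vertex -1.329 -2.159 -0.717
vertex -0.579 -1.878 -0.6
vertex -1.179 -1.649 -0.106
endloop
endfacet
facet normal -0.494 -0.604 0.625
outer loop
vertex -1.329 -2.159 -0.717
vertex -1.179 -1.649 -0.106
vertex -1.849 -1.561 -0.55
endloop
endfacet
facet normal -0.759 -0.650 -0.036
outer loop
vertex -1.329 -2.159 -0.717
vertex -1.849 -1.561 -0.55
vertex -1.664 -1.734 -1.319
endloop
endfacet
facet normal -0.231 -0.851 -0.472
outer loop
vertex -1.329 -2.159 -0.717
vertex -1.664 -1.734 -1.319
vertex -0.879 -1.93 -1.35
endloop
endfacet
facet normal 0.361 -0.929 -0.080
outer loop
vertex -1.329 -2.159 -0.717
vertex -0.879 -1.93 -1.35
vertex -0.579 -1.878 -0.6
endloop
endfacet
facet normal 0.575 -0.203 0.793
outer loop
vertex -1.179 -1.649 -0.106
vertex -0.579 -1.878 -0.6
vertex -0.636 -1.106 -0.361
endloop
endfacet
facet normal -0.544 0.075 0.836
outer loop
vertex -1.849 -1.561 -0.55
vertex -1.179 -1.649 -0.106
vertex -1.421 -0.91 -0.33
endloop
endfacet
facet normal -0.972 0.001 -0.234
outer loop
vertex -1.664 -1.734 -1.319
vertex -1.849 -1.561 -0.55
vertex -1.721 -0.962 -1.08
endloop
endfacet
facet normal -0.118 -0.323 -0.939
outer loop
vertex -0.879 -1.93 -1.35
vertex -1.664 -1.734 -1.319
vertex -1.121 -1.191 -1.574
endloop
endfacet
facet normal 0.840 -0.449 -0.305
outer loop
vertex -0.579 -1.878 -0.6
vertex -0.879 -1.93 -1.35
vertex -0.451 -1.279 -1.13
endloop
endfacet
facet normal 0.080 -0.848 -0.524
outer loop
vertex 4.279 -0.622 -0.204
vertex 3.928 -0.216 -0.914
vertex 4.809 -0.21 -0.789
endloop
endfacet
facet normal 0.665 0.175 0.726
outer loop
vertex 4.279 -0.622 -0.204
vertex 4.809 -0.21 -0.789
vertex 3.812 0.996 -0.166
endloop
endfacet
facet normal 0.080 -0.848 -0.524
outer loop
vertex 4.809 -0.21 -0.789
vertex 3.928 -0.216 -0.914
vertex 4.457 0.195 -1.499
endloop
endfacet
facet normal 0.767 0.641 -0.014
outer loop
vertex 4.809 -0.21 -0.789
vertex 4.457 0.195 -1.499
vertex 3.812 0.996 -0.166
endloop
endfacet
facet normal 0.081 -0.848 -0.523
outer loop
vertex 4.457 0.195 -1.499
vertex 3.928 -0.216 -0.914
vertex 3.576 0.189 -1.625
endloop
endfacet
facet normal 0.064 0.869 -0.491
outer loop
vertex 4.457 0.195 -1.499
vertex 3.576 0.189 -1.625
vertex 3.812 0.996 -0.166
endloop
endfacet
facet normal 0.081 -0.848 -0.523
outer loop
vertex 3.576 0.189 -1.625
vertex 3.928 -0.216 -0.914
vertex 3.046 -0.223 -1.039
endloop
endfacet
facet normal -0.742 0.630 -0.228
outer loop
vertex 3.576 0.189 -1.625
vertex 3.046 -0.223 -1.039
vertex 3.812 0.996 -0.166
endloop
endfacet
facet normal 0.081 -0.848 -0.524
outer loop
vertex 3.046 -0.223 -1.039
vertex 3.928 -0.216 -0.914
vertex 3.398 -0.628 -0.329
endloop
endfacet
facet normal -0.844 0.164 0.512
outer loop
vertex 3.046 -0.223 -1.039
vertex 3.398 -0.628 -0.329
vertex 3.812 0.996 -0.166
endloop
endfacet
facet normal 0.080 -0.848 -0.524
outer loop
vertex 3.398 -0.628 -0.329
vertex 3.928 -0.216 -0.914
vertex 4.279 -0.622 -0.204
endloop
endfacet
facet normal -0.140 -0.064 0.988
outer loop
vertex 3.398 -0.628 -0.329
vertex 4.279 -0.622 -0.204
vertex 3.812 0.996 -0.166
endloop
endfacet

endsolid


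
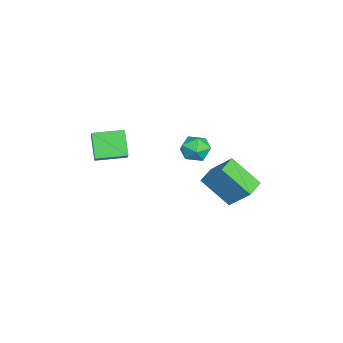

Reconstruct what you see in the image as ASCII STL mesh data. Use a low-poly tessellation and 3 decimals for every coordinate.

solid 
facet normal -0.142 0.686 0.713
outer loop
vertex -0.847 1.297 1.393
vertex -1.425 1.067 1.499
vertex -0.931 0.838 1.818
endloop
endfacet
facet normal 0.548 0.512 0.661
outer loop
vertex -0.847 1.297 1.393
vertex -0.931 0.838 1.818
vertex -0.438 0.818 1.425
endloop
endfacet
facet normal 0.761 0.649 -0.006
outer loop
vertex -0.847 1.297 1.393
vertex -0.438 0.818 1.425
vertex -0.627 1.034 0.863
endloop
endfacet
facet normal 0.202 0.908 -0.367
outer loop
vertex -0.847 1.297 1.393
vertex -0.627 1.034 0.863
vertex -1.237 1.188 0.909
endloop
endfacet
facet normal -0.356 0.931 0.077
outer loop
vertex -0.847 1.297 1.393
vertex -1.237 1.188 0.909
vertex -1.425 1.067 1.499
endloop
endfacet
facet normal 0.607 -0.190 0.771
outer loop
vertex -0.438 0.818 1.425
vertex -0.931 0.838 1.818
vertex -0.763 0.292 1.551
endloop
endfacet
facet normal -0.510 0.092 0.855
outer loop
vertex -0.931 0.838 1.818
vertex -1.425 1.067 1.499
vertex -1.373 0.446 1.597
endloop
endfacet
facet normal -0.856 0.487 -0.173
outer loop
vertex -1.425 1.067 1.499
vertex -1.237 1.188 0.909
vertex -1.562 0.662 1.035
endloop
endfacet
facet normal 0.046 0.450 -0.892
outer loop
vertex -1.237 1.188 0.909
vertex -0.627 1.034 0.863
vertex -1.069 0.642 0.642
endloop
endfacet
facet normal 0.951 0.031 -0.308
outer loop
vertex -0.627 1.034 0.863
vertex -0.438 0.818 1.425
vertex -0.575 0.413 0.961
endloop
endfacet
facet normal -0.202 -0.908 0.367
outer loop
vertex -1.153 0.183 1.067
vertex -0.763 0.292 1.551
vertex -1.373 0.446 1.597
endloop
endfacet
facet normal -0.761 -0.649 0.006
outer loop
vertex -1.153 0.183 1.067
vertex -1.373 0.446 1.597
vertex -1.562 0.662 1.035
endloop
endfacet
facet normal -0.548 -0.512 -0.661
outer loop
vertex -1.153 0.183 1.067
vertex -1.562 0.662 1.035
vertex -1.069 0.642 0.642
endloop
endfacet
facet normal 0.142 -0.686 -0.713
outer loop
vertex -1.153 0.183 1.067
vertex -1.069 0.642 0.642
vertex -0.575 0.413 0.961
endloop
endfacet
facet normal 0.356 -0.931 -0.077
outer loop
vertex -1.153 0.183 1.067
vertex -0.575 0.413 0.961
vertex -0.763 0.292 1.551
endloop
endfacet
facet normal -0.046 -0.450 0.892
outer loop
vertex -1.373 0.446 1.597
vertex -0.763 0.292 1.551
vertex -0.931 0.838 1.818
endloop
endfacet
facet normal -0.951 -0.031 0.308
outer loop
vertex -1.562 0.662 1.035
vertex -1.373 0.446 1.597
vertex -1.425 1.067 1.499
endloop
endfacet
facet normal -0.607 0.190 -0.771
outer loop
vertex -1.069 0.642 0.642
vertex -1.562 0.662 1.035
vertex -1.237 1.188 0.909
endloop
endfacet
facet normal 0.510 -0.092 -0.855
outer loop
vertex -0.575 0.413 0.961
vertex -1.069 0.642 0.642
vertex -0.627 1.034 0.863
endloop
endfacet
facet normal 0.856 -0.487 0.173
outer loop
vertex -0.763 0.292 1.551
vertex -0.575 0.413 0.961
vertex -0.438 0.818 1.425
endloop
endfacet
facet normal -0.610 -0.175 0.773
outer loop
vertex -0.394 -2.841 2.244
vertex -0.638 -1.709 2.308
vertex -1.258 -2.986 1.53
endloop
endfacet
facet normal 0.210 -0.976 -0.056
outer loop
vertex -0.582 -2.791 0.672
vertex -0.394 -2.841 2.244
vertex -1.258 -2.986 1.53
endloop
endfacet
facet normal -0.609 -0.176 0.774
outer loop
vertex -1.258 -2.986 1.53
vertex -0.638 -1.709 2.308
vertex -1.502 -1.854 1.595
endloop
endfacet
facet normal -0.765 -0.129 -0.632
outer loop
vertex -1.502 -1.854 1.595
vertex -0.582 -2.791 0.672
vertex -1.258 -2.986 1.53
endloop
endfacet
facet normal 0.764 0.129 0.632
outer loop
vertex -0.394 -2.841 2.244
vertex 0.038 -1.514 1.45
vertex -0.638 -1.709 2.308
endloop
endfacet
facet normal 0.210 -0.976 -0.056
outer loop
vertex 0.282 -2.646 1.385
vertex -0.394 -2.841 2.244
vertex -0.582 -2.791 0.672
endloop
endfacet
facet normal 0.765 0.129 0.631
outer loop
vertex 0.282 -2.646 1.385
vertex 0.038 -1.514 1.45
vertex -0.394 -2.841 2.244
endloop
endfacet
facet normal -0.210 0.976 0.056
outer loop
vertex -0.638 -1.709 2.308
vertex 0.038 -1.514 1.45
vertex -1.502 -1.854 1.595
endloop
endfacet
facet normal -0.765 -0.129 -0.631
outer loop
vertex -0.826 -1.659 0.736
vertex -0.582 -2.791 0.672
vertex -1.502 -1.854 1.595
endloop
endfacet
facet normal -0.210 0.976 0.056
outer loop
vertex -1.502 -1.854 1.595
vertex 0.038 -1.514 1.45
vertex -0.826 -1.659 0.736
endloop
endfacet
facet normal 0.609 0.175 -0.774
outer loop
vertex -0.826 -1.659 0.736
vertex 0.282 -2.646 1.385
vertex -0.582 -2.791 0.672
endloop
endfacet
facet normal 0.609 0.176 -0.773
outer loop
vertex 0.038 -1.514 1.45
vertex 0.282 -2.646 1.385
vertex -0.826 -1.659 0.736
endloop
endfacet
facet normal -0.923 0.374 0.088
outer loop
vertex -2.909 1.931 -0.545
vertex -2.574 3.005 -1.596
vertex -3.32 1.137 -1.488
endloop
endfacet
facet normal -0.218 -0.698 0.682
outer loop
vertex -2.526 0.815 -1.564
vertex -2.909 1.931 -0.545
vertex -3.32 1.137 -1.488
endloop
endfacet
facet normal -0.923 0.374 0.088
outer loop
vertex -3.32 1.137 -1.488
vertex -2.574 3.005 -1.596
vertex -2.985 2.211 -2.539
endloop
endfacet
facet normal -0.317 -0.611 -0.725
outer loop
vertex -2.985 2.211 -2.539
vertex -2.526 0.815 -1.564
vertex -3.32 1.137 -1.488
endloop
endfacet
facet normal 0.317 0.611 0.725
outer loop
vertex -2.909 1.931 -0.545
vertex -1.78 2.683 -1.672
vertex -2.574 3.005 -1.596
endloop
endfacet
facet normal -0.218 -0.698 0.682
outer loop
vertex -2.115 1.609 -0.621
vertex -2.909 1.931 -0.545
vertex -2.526 0.815 -1.564
endloop
endfacet
facet normal 0.317 0.611 0.725
outer loop
vertex -2.115 1.609 -0.621
vertex -1.78 2.683 -1.672
vertex -2.909 1.931 -0.545
endloop
endfacet
facet normal 0.218 0.698 -0.682
outer loop
vertex -2.574 3.005 -1.596
vertex -1.78 2.683 -1.672
vertex -2.985 2.211 -2.539
endloop
endfacet
facet normal -0.317 -0.611 -0.725
outer loop
vertex -2.191 1.889 -2.615
vertex -2.526 0.815 -1.564
vertex -2.985 2.211 -2.539
endloop
endfacet
facet normal 0.218 0.698 -0.682
outer loop
vertex -2.985 2.211 -2.539
vertex -1.78 2.683 -1.672
vertex -2.191 1.889 -2.615
endloop
endfacet
facet normal 0.923 -0.374 -0.088
outer loop
vertex -2.191 1.889 -2.615
vertex -2.115 1.609 -0.621
vertex -2.526 0.815 -1.564
endloop
endfacet
facet normal 0.923 -0.374 -0.088
outer loop
vertex -1.78 2.683 -1.672
vertex -2.115 1.609 -0.621
vertex -2.191 1.889 -2.615
endloop
endfacet

endsolid


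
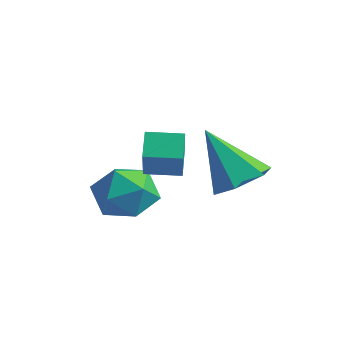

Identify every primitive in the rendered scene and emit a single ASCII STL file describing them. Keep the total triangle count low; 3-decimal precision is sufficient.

solid 
facet normal -0.860 0.509 -0.027
outer loop
vertex -0.14 0.228 -1.848
vertex -0.616 -0.593 -2.159
vertex -0.534 -0.403 -1.182
endloop
endfacet
facet normal -0.426 0.769 0.477
outer loop
vertex -0.14 0.228 -1.848
vertex -0.534 -0.403 -1.182
vertex 0.368 -0.004 -1.02
endloop
endfacet
facet normal 0.181 0.970 0.161
outer loop
vertex -0.14 0.228 -1.848
vertex 0.368 -0.004 -1.02
vertex 0.843 0.053 -1.897
endloop
endfacet
facet normal 0.122 0.835 -0.537
outer loop
vertex -0.14 0.228 -1.848
vertex 0.843 0.053 -1.897
vertex 0.235 -0.311 -2.601
endloop
endfacet
facet normal -0.521 0.550 -0.653
outer loop
vertex -0.14 0.228 -1.848
vertex 0.235 -0.311 -2.601
vertex -0.616 -0.593 -2.159
endloop
endfacet
facet normal -0.274 0.240 0.931
outer loop
vertex 0.368 -0.004 -1.02
vertex -0.534 -0.403 -1.182
vertex 0.205 -0.969 -0.819
endloop
endfacet
facet normal -0.977 -0.180 0.117
outer loop
vertex -0.534 -0.403 -1.182
vertex -0.616 -0.593 -2.159
vertex -0.403 -1.333 -1.523
endloop
endfacet
facet normal -0.428 -0.115 -0.897
outer loop
vertex -0.616 -0.593 -2.159
vertex 0.235 -0.311 -2.601
vertex 0.072 -1.276 -2.4
endloop
endfacet
facet normal 0.614 0.347 -0.709
outer loop
vertex 0.235 -0.311 -2.601
vertex 0.843 0.053 -1.897
vertex 0.974 -0.877 -2.238
endloop
endfacet
facet normal 0.709 0.566 0.421
outer loop
vertex 0.843 0.053 -1.897
vertex 0.368 -0.004 -1.02
vertex 1.056 -0.687 -1.261
endloop
endfacet
facet normal -0.122 -0.835 0.537
outer loop
vertex 0.58 -1.508 -1.572
vertex 0.205 -0.969 -0.819
vertex -0.403 -1.333 -1.523
endloop
endfacet
facet normal -0.181 -0.970 -0.161
outer loop
vertex 0.58 -1.508 -1.572
vertex -0.403 -1.333 -1.523
vertex 0.072 -1.276 -2.4
endloop
endfacet
facet normal 0.426 -0.769 -0.477
outer loop
vertex 0.58 -1.508 -1.572
vertex 0.072 -1.276 -2.4
vertex 0.974 -0.877 -2.238
endloop
endfacet
facet normal 0.860 -0.509 0.027
outer loop
vertex 0.58 -1.508 -1.572
vertex 0.974 -0.877 -2.238
vertex 1.056 -0.687 -1.261
endloop
endfacet
facet normal 0.521 -0.550 0.653
outer loop
vertex 0.58 -1.508 -1.572
vertex 1.056 -0.687 -1.261
vertex 0.205 -0.969 -0.819
endloop
endfacet
facet normal -0.614 -0.347 0.709
outer loop
vertex -0.403 -1.333 -1.523
vertex 0.205 -0.969 -0.819
vertex -0.534 -0.403 -1.182
endloop
endfacet
facet normal -0.709 -0.566 -0.421
outer loop
vertex 0.072 -1.276 -2.4
vertex -0.403 -1.333 -1.523
vertex -0.616 -0.593 -2.159
endloop
endfacet
facet normal 0.274 -0.240 -0.931
outer loop
vertex 0.974 -0.877 -2.238
vertex 0.072 -1.276 -2.4
vertex 0.235 -0.311 -2.601
endloop
endfacet
facet normal 0.977 0.180 -0.117
outer loop
vertex 1.056 -0.687 -1.261
vertex 0.974 -0.877 -2.238
vertex 0.843 0.053 -1.897
endloop
endfacet
facet normal 0.428 0.115 0.897
outer loop
vertex 0.205 -0.969 -0.819
vertex 1.056 -0.687 -1.261
vertex 0.368 -0.004 -1.02
endloop
endfacet
facet normal -0.661 -0.749 0.046
outer loop
vertex 2.794 -2.066 0.919
vertex 2.348 -1.636 1.501
vertex 2.017 -1.445 -0.136
endloop
endfacet
facet normal 0.525 -0.506 -0.684
outer loop
vertex 2.672 -0.704 -0.181
vertex 2.794 -2.066 0.919
vertex 2.017 -1.445 -0.136
endloop
endfacet
facet normal -0.661 -0.749 0.046
outer loop
vertex 2.017 -1.445 -0.136
vertex 2.348 -1.636 1.501
vertex 1.571 -1.015 0.446
endloop
endfacet
facet normal -0.535 0.429 -0.727
outer loop
vertex 1.571 -1.015 0.446
vertex 2.672 -0.704 -0.181
vertex 2.017 -1.445 -0.136
endloop
endfacet
facet normal 0.535 -0.429 0.727
outer loop
vertex 2.794 -2.066 0.919
vertex 3.003 -0.895 1.456
vertex 2.348 -1.636 1.501
endloop
endfacet
facet normal 0.525 -0.506 -0.684
outer loop
vertex 3.449 -1.325 0.874
vertex 2.794 -2.066 0.919
vertex 2.672 -0.704 -0.181
endloop
endfacet
facet normal 0.535 -0.429 0.727
outer loop
vertex 3.449 -1.325 0.874
vertex 3.003 -0.895 1.456
vertex 2.794 -2.066 0.919
endloop
endfacet
facet normal -0.525 0.506 0.684
outer loop
vertex 2.348 -1.636 1.501
vertex 3.003 -0.895 1.456
vertex 1.571 -1.015 0.446
endloop
endfacet
facet normal -0.535 0.429 -0.727
outer loop
vertex 2.226 -0.274 0.401
vertex 2.672 -0.704 -0.181
vertex 1.571 -1.015 0.446
endloop
endfacet
facet normal -0.525 0.506 0.684
outer loop
vertex 1.571 -1.015 0.446
vertex 3.003 -0.895 1.456
vertex 2.226 -0.274 0.401
endloop
endfacet
facet normal 0.661 0.749 -0.046
outer loop
vertex 2.226 -0.274 0.401
vertex 3.449 -1.325 0.874
vertex 2.672 -0.704 -0.181
endloop
endfacet
facet normal 0.661 0.749 -0.046
outer loop
vertex 3.003 -0.895 1.456
vertex 3.449 -1.325 0.874
vertex 2.226 -0.274 0.401
endloop
endfacet
facet normal 0.513 0.222 -0.829
outer loop
vertex 2.973 0.776 -0.974
vertex 2.457 1.49 -1.102
vertex 3.203 1.561 -0.622
endloop
endfacet
facet normal 0.578 -0.469 0.668
outer loop
vertex 2.973 0.776 -0.974
vertex 3.203 1.561 -0.622
vertex 1.443 1.05 0.542
endloop
endfacet
facet normal 0.512 0.223 -0.829
outer loop
vertex 3.203 1.561 -0.622
vertex 2.457 1.49 -1.102
vertex 2.686 2.274 -0.75
endloop
endfacet
facet normal 0.404 0.437 0.803
outer loop
vertex 3.203 1.561 -0.622
vertex 2.686 2.274 -0.75
vertex 1.443 1.05 0.542
endloop
endfacet
facet normal 0.512 0.223 -0.830
outer loop
vertex 2.686 2.274 -0.75
vertex 2.457 1.49 -1.102
vertex 1.94 2.203 -1.229
endloop
endfacet
facet normal -0.359 0.825 0.436
outer loop
vertex 2.686 2.274 -0.75
vertex 1.94 2.203 -1.229
vertex 1.443 1.05 0.542
endloop
endfacet
facet normal 0.511 0.223 -0.830
outer loop
vertex 1.94 2.203 -1.229
vertex 2.457 1.49 -1.102
vertex 1.71 1.419 -1.581
endloop
endfacet
facet normal -0.949 0.308 -0.066
outer loop
vertex 1.94 2.203 -1.229
vertex 1.71 1.419 -1.581
vertex 1.443 1.05 0.542
endloop
endfacet
facet normal 0.511 0.221 -0.830
outer loop
vertex 1.71 1.419 -1.581
vertex 2.457 1.49 -1.102
vertex 2.227 0.705 -1.453
endloop
endfacet
facet normal -0.776 -0.598 -0.201
outer loop
vertex 1.71 1.419 -1.581
vertex 2.227 0.705 -1.453
vertex 1.443 1.05 0.542
endloop
endfacet
facet normal 0.512 0.221 -0.830
outer loop
vertex 2.227 0.705 -1.453
vertex 2.457 1.49 -1.102
vertex 2.973 0.776 -0.974
endloop
endfacet
facet normal -0.012 -0.986 0.166
outer loop
vertex 2.227 0.705 -1.453
vertex 2.973 0.776 -0.974
vertex 1.443 1.05 0.542
endloop
endfacet

endsolid


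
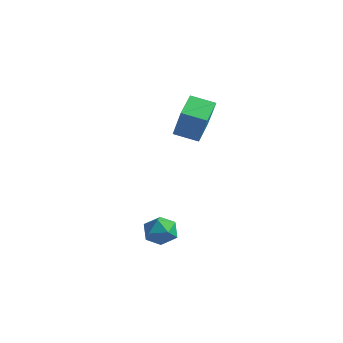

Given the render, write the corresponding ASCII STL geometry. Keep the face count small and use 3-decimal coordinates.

solid 
facet normal 0.003 0.401 0.916
outer loop
vertex 0.259 -1.927 -2.177
vertex 0.566 -2.432 -1.957
vertex 0.89 -1.937 -2.175
endloop
endfacet
facet normal 0.013 0.909 0.416
outer loop
vertex 0.259 -1.927 -2.177
vertex 0.89 -1.937 -2.175
vertex 0.58 -1.705 -2.673
endloop
endfacet
facet normal -0.564 0.826 0.005
outer loop
vertex 0.259 -1.927 -2.177
vertex 0.58 -1.705 -2.673
vertex 0.064 -2.057 -2.763
endloop
endfacet
facet normal -0.931 0.266 0.251
outer loop
vertex 0.259 -1.927 -2.177
vertex 0.064 -2.057 -2.763
vertex 0.055 -2.506 -2.32
endloop
endfacet
facet normal -0.579 0.003 0.815
outer loop
vertex 0.259 -1.927 -2.177
vertex 0.055 -2.506 -2.32
vertex 0.566 -2.432 -1.957
endloop
endfacet
facet normal 0.591 0.807 0.008
outer loop
vertex 0.58 -1.705 -2.673
vertex 0.89 -1.937 -2.175
vertex 1.085 -2.074 -2.76
endloop
endfacet
facet normal 0.575 -0.016 0.818
outer loop
vertex 0.89 -1.937 -2.175
vertex 0.566 -2.432 -1.957
vertex 1.076 -2.523 -2.317
endloop
endfacet
facet normal -0.369 -0.660 0.654
outer loop
vertex 0.566 -2.432 -1.957
vertex 0.055 -2.506 -2.32
vertex 0.56 -2.875 -2.407
endloop
endfacet
facet normal -0.937 -0.235 -0.257
outer loop
vertex 0.055 -2.506 -2.32
vertex 0.064 -2.057 -2.763
vertex 0.25 -2.643 -2.905
endloop
endfacet
facet normal -0.344 0.672 -0.657
outer loop
vertex 0.064 -2.057 -2.763
vertex 0.58 -1.705 -2.673
vertex 0.574 -2.148 -3.123
endloop
endfacet
facet normal 0.931 -0.266 -0.251
outer loop
vertex 0.881 -2.653 -2.903
vertex 1.085 -2.074 -2.76
vertex 1.076 -2.523 -2.317
endloop
endfacet
facet normal 0.564 -0.826 -0.005
outer loop
vertex 0.881 -2.653 -2.903
vertex 1.076 -2.523 -2.317
vertex 0.56 -2.875 -2.407
endloop
endfacet
facet normal -0.013 -0.909 -0.416
outer loop
vertex 0.881 -2.653 -2.903
vertex 0.56 -2.875 -2.407
vertex 0.25 -2.643 -2.905
endloop
endfacet
facet normal -0.003 -0.401 -0.916
outer loop
vertex 0.881 -2.653 -2.903
vertex 0.25 -2.643 -2.905
vertex 0.574 -2.148 -3.123
endloop
endfacet
facet normal 0.579 -0.003 -0.815
outer loop
vertex 0.881 -2.653 -2.903
vertex 0.574 -2.148 -3.123
vertex 1.085 -2.074 -2.76
endloop
endfacet
facet normal 0.937 0.235 0.257
outer loop
vertex 1.076 -2.523 -2.317
vertex 1.085 -2.074 -2.76
vertex 0.89 -1.937 -2.175
endloop
endfacet
facet normal 0.344 -0.672 0.657
outer loop
vertex 0.56 -2.875 -2.407
vertex 1.076 -2.523 -2.317
vertex 0.566 -2.432 -1.957
endloop
endfacet
facet normal -0.591 -0.807 -0.008
outer loop
vertex 0.25 -2.643 -2.905
vertex 0.56 -2.875 -2.407
vertex 0.055 -2.506 -2.32
endloop
endfacet
facet normal -0.575 0.016 -0.818
outer loop
vertex 0.574 -2.148 -3.123
vertex 0.25 -2.643 -2.905
vertex 0.064 -2.057 -2.763
endloop
endfacet
facet normal 0.369 0.660 -0.654
outer loop
vertex 1.085 -2.074 -2.76
vertex 0.574 -2.148 -3.123
vertex 0.58 -1.705 -2.673
endloop
endfacet
facet normal -0.855 -0.433 0.285
outer loop
vertex -1.279 1.036 0.976
vertex -1.648 1.998 1.331
vertex -1.836 1.295 -0.304
endloop
endfacet
facet normal 0.339 -0.883 -0.326
outer loop
vertex -1.032 1.702 -0.571
vertex -1.279 1.036 0.976
vertex -1.836 1.295 -0.304
endloop
endfacet
facet normal -0.855 -0.433 0.285
outer loop
vertex -1.836 1.295 -0.304
vertex -1.648 1.998 1.331
vertex -2.205 2.257 0.051
endloop
endfacet
facet normal -0.392 0.182 -0.902
outer loop
vertex -2.205 2.257 0.051
vertex -1.032 1.702 -0.571
vertex -1.836 1.295 -0.304
endloop
endfacet
facet normal 0.392 -0.182 0.902
outer loop
vertex -1.279 1.036 0.976
vertex -0.844 2.405 1.064
vertex -1.648 1.998 1.331
endloop
endfacet
facet normal 0.339 -0.883 -0.326
outer loop
vertex -0.475 1.443 0.709
vertex -1.279 1.036 0.976
vertex -1.032 1.702 -0.571
endloop
endfacet
facet normal 0.392 -0.182 0.902
outer loop
vertex -0.475 1.443 0.709
vertex -0.844 2.405 1.064
vertex -1.279 1.036 0.976
endloop
endfacet
facet normal -0.339 0.883 0.326
outer loop
vertex -1.648 1.998 1.331
vertex -0.844 2.405 1.064
vertex -2.205 2.257 0.051
endloop
endfacet
facet normal -0.392 0.182 -0.902
outer loop
vertex -1.401 2.664 -0.216
vertex -1.032 1.702 -0.571
vertex -2.205 2.257 0.051
endloop
endfacet
facet normal -0.339 0.883 0.326
outer loop
vertex -2.205 2.257 0.051
vertex -0.844 2.405 1.064
vertex -1.401 2.664 -0.216
endloop
endfacet
facet normal 0.855 0.433 -0.285
outer loop
vertex -1.401 2.664 -0.216
vertex -0.475 1.443 0.709
vertex -1.032 1.702 -0.571
endloop
endfacet
facet normal 0.855 0.433 -0.285
outer loop
vertex -0.844 2.405 1.064
vertex -0.475 1.443 0.709
vertex -1.401 2.664 -0.216
endloop
endfacet

endsolid


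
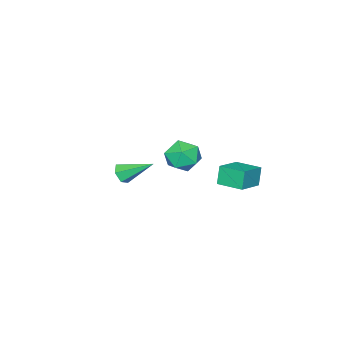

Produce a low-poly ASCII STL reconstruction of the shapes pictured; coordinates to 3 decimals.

solid 
facet normal -0.946 -0.091 -0.312
outer loop
vertex -3.063 2.602 0.534
vertex -3.212 3.809 0.634
vertex -2.777 2.711 -0.365
endloop
endfacet
facet normal 0.122 -0.989 -0.081
outer loop
vertex -1.528 2.831 0.046
vertex -3.063 2.602 0.534
vertex -2.777 2.711 -0.365
endloop
endfacet
facet normal -0.946 -0.091 -0.312
outer loop
vertex -2.777 2.711 -0.365
vertex -3.212 3.809 0.634
vertex -2.926 3.918 -0.266
endloop
endfacet
facet normal 0.301 0.115 -0.947
outer loop
vertex -2.926 3.918 -0.266
vertex -1.528 2.831 0.046
vertex -2.777 2.711 -0.365
endloop
endfacet
facet normal -0.300 -0.116 0.947
outer loop
vertex -3.063 2.602 0.534
vertex -1.963 3.929 1.045
vertex -3.212 3.809 0.634
endloop
endfacet
facet normal 0.122 -0.989 -0.081
outer loop
vertex -1.814 2.722 0.946
vertex -3.063 2.602 0.534
vertex -1.528 2.831 0.046
endloop
endfacet
facet normal -0.301 -0.115 0.947
outer loop
vertex -1.814 2.722 0.946
vertex -1.963 3.929 1.045
vertex -3.063 2.602 0.534
endloop
endfacet
facet normal -0.122 0.989 0.081
outer loop
vertex -3.212 3.809 0.634
vertex -1.963 3.929 1.045
vertex -2.926 3.918 -0.266
endloop
endfacet
facet normal 0.301 0.116 -0.947
outer loop
vertex -1.677 4.038 0.146
vertex -1.528 2.831 0.046
vertex -2.926 3.918 -0.266
endloop
endfacet
facet normal -0.122 0.989 0.081
outer loop
vertex -2.926 3.918 -0.266
vertex -1.963 3.929 1.045
vertex -1.677 4.038 0.146
endloop
endfacet
facet normal 0.946 0.091 0.312
outer loop
vertex -1.677 4.038 0.146
vertex -1.814 2.722 0.946
vertex -1.528 2.831 0.046
endloop
endfacet
facet normal 0.946 0.091 0.312
outer loop
vertex -1.963 3.929 1.045
vertex -1.814 2.722 0.946
vertex -1.677 4.038 0.146
endloop
endfacet
facet normal 0.384 -0.766 -0.516
outer loop
vertex -1.286 -2.352 -1.977
vertex -1.712 -2.686 -1.798
vertex -1.766 -2.388 -2.281
endloop
endfacet
facet normal 0.251 0.831 -0.495
outer loop
vertex -1.286 -2.352 -1.977
vertex -1.766 -2.388 -2.281
vertex -2.348 -1.414 -0.942
endloop
endfacet
facet normal 0.383 -0.766 -0.516
outer loop
vertex -1.766 -2.388 -2.281
vertex -1.712 -2.686 -1.798
vertex -2.192 -2.721 -2.103
endloop
endfacet
facet normal -0.628 0.474 -0.617
outer loop
vertex -1.766 -2.388 -2.281
vertex -2.192 -2.721 -2.103
vertex -2.348 -1.414 -0.942
endloop
endfacet
facet normal 0.384 -0.766 -0.516
outer loop
vertex -2.192 -2.721 -2.103
vertex -1.712 -2.686 -1.798
vertex -2.137 -3.019 -1.62
endloop
endfacet
facet normal -0.990 -0.141 0.026
outer loop
vertex -2.192 -2.721 -2.103
vertex -2.137 -3.019 -1.62
vertex -2.348 -1.414 -0.942
endloop
endfacet
facet normal 0.383 -0.765 -0.517
outer loop
vertex -2.137 -3.019 -1.62
vertex -1.712 -2.686 -1.798
vertex -1.657 -2.984 -1.316
endloop
endfacet
facet normal -0.471 -0.395 0.789
outer loop
vertex -2.137 -3.019 -1.62
vertex -1.657 -2.984 -1.316
vertex -2.348 -1.414 -0.942
endloop
endfacet
facet normal 0.384 -0.765 -0.517
outer loop
vertex -1.657 -2.984 -1.316
vertex -1.712 -2.686 -1.798
vertex -1.231 -2.65 -1.494
endloop
endfacet
facet normal 0.410 -0.037 0.911
outer loop
vertex -1.657 -2.984 -1.316
vertex -1.231 -2.65 -1.494
vertex -2.348 -1.414 -0.942
endloop
endfacet
facet normal 0.384 -0.766 -0.516
outer loop
vertex -1.231 -2.65 -1.494
vertex -1.712 -2.686 -1.798
vertex -1.286 -2.352 -1.977
endloop
endfacet
facet normal 0.771 0.577 0.268
outer loop
vertex -1.231 -2.65 -1.494
vertex -1.286 -2.352 -1.977
vertex -2.348 -1.414 -0.942
endloop
endfacet
facet normal -0.456 0.881 0.122
outer loop
vertex -0.677 2.429 1.533
vertex -1.449 2.059 1.319
vertex -1.187 2.078 2.162
endloop
endfacet
facet normal 0.111 0.827 0.551
outer loop
vertex -0.677 2.429 1.533
vertex -1.187 2.078 2.162
vertex -0.314 1.949 2.18
endloop
endfacet
facet normal 0.686 0.713 0.144
outer loop
vertex -0.677 2.429 1.533
vertex -0.314 1.949 2.18
vertex -0.036 1.85 1.347
endloop
endfacet
facet normal 0.474 0.698 -0.537
outer loop
vertex -0.677 2.429 1.533
vertex -0.036 1.85 1.347
vertex -0.738 1.918 0.815
endloop
endfacet
facet normal -0.232 0.802 -0.551
outer loop
vertex -0.677 2.429 1.533
vertex -0.738 1.918 0.815
vertex -1.449 2.059 1.319
endloop
endfacet
facet normal 0.018 0.254 0.967
outer loop
vertex -0.314 1.949 2.18
vertex -1.187 2.078 2.162
vertex -0.862 1.282 2.365
endloop
endfacet
facet normal -0.899 0.343 0.272
outer loop
vertex -1.187 2.078 2.162
vertex -1.449 2.059 1.319
vertex -1.564 1.35 1.833
endloop
endfacet
facet normal -0.536 0.214 -0.816
outer loop
vertex -1.449 2.059 1.319
vertex -0.738 1.918 0.815
vertex -1.286 1.251 1.0
endloop
endfacet
facet normal 0.606 0.045 -0.794
outer loop
vertex -0.738 1.918 0.815
vertex -0.036 1.85 1.347
vertex -0.413 1.122 1.018
endloop
endfacet
facet normal 0.949 0.070 0.308
outer loop
vertex -0.036 1.85 1.347
vertex -0.314 1.949 2.18
vertex -0.151 1.141 1.861
endloop
endfacet
facet normal -0.474 -0.698 0.537
outer loop
vertex -0.923 0.771 1.647
vertex -0.862 1.282 2.365
vertex -1.564 1.35 1.833
endloop
endfacet
facet normal -0.686 -0.713 -0.144
outer loop
vertex -0.923 0.771 1.647
vertex -1.564 1.35 1.833
vertex -1.286 1.251 1.0
endloop
endfacet
facet normal -0.111 -0.827 -0.551
outer loop
vertex -0.923 0.771 1.647
vertex -1.286 1.251 1.0
vertex -0.413 1.122 1.018
endloop
endfacet
facet normal 0.456 -0.881 -0.122
outer loop
vertex -0.923 0.771 1.647
vertex -0.413 1.122 1.018
vertex -0.151 1.141 1.861
endloop
endfacet
facet normal 0.232 -0.802 0.551
outer loop
vertex -0.923 0.771 1.647
vertex -0.151 1.141 1.861
vertex -0.862 1.282 2.365
endloop
endfacet
facet normal -0.606 -0.045 0.794
outer loop
vertex -1.564 1.35 1.833
vertex -0.862 1.282 2.365
vertex -1.187 2.078 2.162
endloop
endfacet
facet normal -0.949 -0.070 -0.308
outer loop
vertex -1.286 1.251 1.0
vertex -1.564 1.35 1.833
vertex -1.449 2.059 1.319
endloop
endfacet
facet normal -0.018 -0.254 -0.967
outer loop
vertex -0.413 1.122 1.018
vertex -1.286 1.251 1.0
vertex -0.738 1.918 0.815
endloop
endfacet
facet normal 0.899 -0.343 -0.272
outer loop
vertex -0.151 1.141 1.861
vertex -0.413 1.122 1.018
vertex -0.036 1.85 1.347
endloop
endfacet
facet normal 0.536 -0.214 0.816
outer loop
vertex -0.862 1.282 2.365
vertex -0.151 1.141 1.861
vertex -0.314 1.949 2.18
endloop
endfacet

endsolid


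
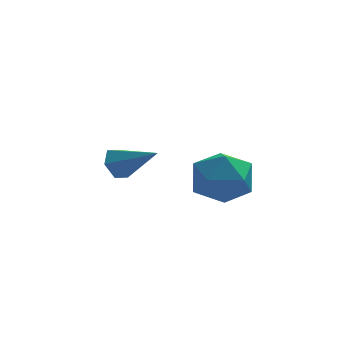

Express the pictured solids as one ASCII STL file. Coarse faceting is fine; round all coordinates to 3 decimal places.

solid 
facet normal -0.740 0.453 -0.496
outer loop
vertex -3.384 1.133 -2.639
vertex -3.739 1.252 -2.001
vertex -3.26 1.754 -2.257
endloop
endfacet
facet normal 0.856 0.136 -0.498
outer loop
vertex -3.384 1.133 -2.639
vertex -3.26 1.754 -2.257
vertex -2.361 0.408 -1.079
endloop
endfacet
facet normal -0.740 0.454 -0.496
outer loop
vertex -3.26 1.754 -2.257
vertex -3.739 1.252 -2.001
vertex -3.615 1.873 -1.618
endloop
endfacet
facet normal 0.686 0.681 0.254
outer loop
vertex -3.26 1.754 -2.257
vertex -3.615 1.873 -1.618
vertex -2.361 0.408 -1.079
endloop
endfacet
facet normal -0.741 0.453 -0.495
outer loop
vertex -3.615 1.873 -1.618
vertex -3.739 1.252 -2.001
vertex -4.094 1.37 -1.362
endloop
endfacet
facet normal 0.071 0.398 0.915
outer loop
vertex -3.615 1.873 -1.618
vertex -4.094 1.37 -1.362
vertex -2.361 0.408 -1.079
endloop
endfacet
facet normal -0.741 0.453 -0.495
outer loop
vertex -4.094 1.37 -1.362
vertex -3.739 1.252 -2.001
vertex -4.218 0.749 -1.745
endloop
endfacet
facet normal -0.374 -0.432 0.821
outer loop
vertex -4.094 1.37 -1.362
vertex -4.218 0.749 -1.745
vertex -2.361 0.408 -1.079
endloop
endfacet
facet normal -0.741 0.453 -0.495
outer loop
vertex -4.218 0.749 -1.745
vertex -3.739 1.252 -2.001
vertex -3.863 0.631 -2.384
endloop
endfacet
facet normal -0.204 -0.977 0.067
outer loop
vertex -4.218 0.749 -1.745
vertex -3.863 0.631 -2.384
vertex -2.361 0.408 -1.079
endloop
endfacet
facet normal -0.740 0.454 -0.496
outer loop
vertex -3.863 0.631 -2.384
vertex -3.739 1.252 -2.001
vertex -3.384 1.133 -2.639
endloop
endfacet
facet normal 0.411 -0.693 -0.592
outer loop
vertex -3.863 0.631 -2.384
vertex -3.384 1.133 -2.639
vertex -2.361 0.408 -1.079
endloop
endfacet
facet normal -0.540 -0.343 0.769
outer loop
vertex -1.356 -2.76 -0.023
vertex -0.976 -3.883 -0.258
vertex -0.348 -3.178 0.498
endloop
endfacet
facet normal -0.324 0.326 0.888
outer loop
vertex -1.356 -2.76 -0.023
vertex -0.348 -3.178 0.498
vertex -0.383 -2.048 0.07
endloop
endfacet
facet normal -0.573 0.736 0.360
outer loop
vertex -1.356 -2.76 -0.023
vertex -0.383 -2.048 0.07
vertex -1.032 -2.054 -0.95
endloop
endfacet
facet normal -0.944 0.320 -0.086
outer loop
vertex -1.356 -2.76 -0.023
vertex -1.032 -2.054 -0.95
vertex -1.398 -3.189 -1.153
endloop
endfacet
facet normal -0.923 -0.347 0.166
outer loop
vertex -1.356 -2.76 -0.023
vertex -1.398 -3.189 -1.153
vertex -0.976 -3.883 -0.258
endloop
endfacet
facet normal 0.389 0.337 0.857
outer loop
vertex -0.383 -2.048 0.07
vertex -0.348 -3.178 0.498
vertex 0.598 -2.731 -0.107
endloop
endfacet
facet normal 0.039 -0.747 0.664
outer loop
vertex -0.348 -3.178 0.498
vertex -0.976 -3.883 -0.258
vertex 0.232 -3.866 -0.31
endloop
endfacet
facet normal -0.580 -0.753 -0.310
outer loop
vertex -0.976 -3.883 -0.258
vertex -1.398 -3.189 -1.153
vertex -0.417 -3.872 -1.33
endloop
endfacet
facet normal -0.614 0.327 -0.719
outer loop
vertex -1.398 -3.189 -1.153
vertex -1.032 -2.054 -0.95
vertex -0.452 -2.742 -1.758
endloop
endfacet
facet normal -0.014 1.000 0.003
outer loop
vertex -1.032 -2.054 -0.95
vertex -0.383 -2.048 0.07
vertex 0.176 -2.037 -1.002
endloop
endfacet
facet normal 0.944 -0.320 0.086
outer loop
vertex 0.556 -3.16 -1.237
vertex 0.598 -2.731 -0.107
vertex 0.232 -3.866 -0.31
endloop
endfacet
facet normal 0.573 -0.736 -0.360
outer loop
vertex 0.556 -3.16 -1.237
vertex 0.232 -3.866 -0.31
vertex -0.417 -3.872 -1.33
endloop
endfacet
facet normal 0.324 -0.326 -0.888
outer loop
vertex 0.556 -3.16 -1.237
vertex -0.417 -3.872 -1.33
vertex -0.452 -2.742 -1.758
endloop
endfacet
facet normal 0.540 0.343 -0.769
outer loop
vertex 0.556 -3.16 -1.237
vertex -0.452 -2.742 -1.758
vertex 0.176 -2.037 -1.002
endloop
endfacet
facet normal 0.923 0.347 -0.166
outer loop
vertex 0.556 -3.16 -1.237
vertex 0.176 -2.037 -1.002
vertex 0.598 -2.731 -0.107
endloop
endfacet
facet normal 0.614 -0.327 0.719
outer loop
vertex 0.232 -3.866 -0.31
vertex 0.598 -2.731 -0.107
vertex -0.348 -3.178 0.498
endloop
endfacet
facet normal 0.014 -1.000 -0.003
outer loop
vertex -0.417 -3.872 -1.33
vertex 0.232 -3.866 -0.31
vertex -0.976 -3.883 -0.258
endloop
endfacet
facet normal -0.389 -0.337 -0.857
outer loop
vertex -0.452 -2.742 -1.758
vertex -0.417 -3.872 -1.33
vertex -1.398 -3.189 -1.153
endloop
endfacet
facet normal -0.039 0.747 -0.664
outer loop
vertex 0.176 -2.037 -1.002
vertex -0.452 -2.742 -1.758
vertex -1.032 -2.054 -0.95
endloop
endfacet
facet normal 0.580 0.753 0.310
outer loop
vertex 0.598 -2.731 -0.107
vertex 0.176 -2.037 -1.002
vertex -0.383 -2.048 0.07
endloop
endfacet

endsolid
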